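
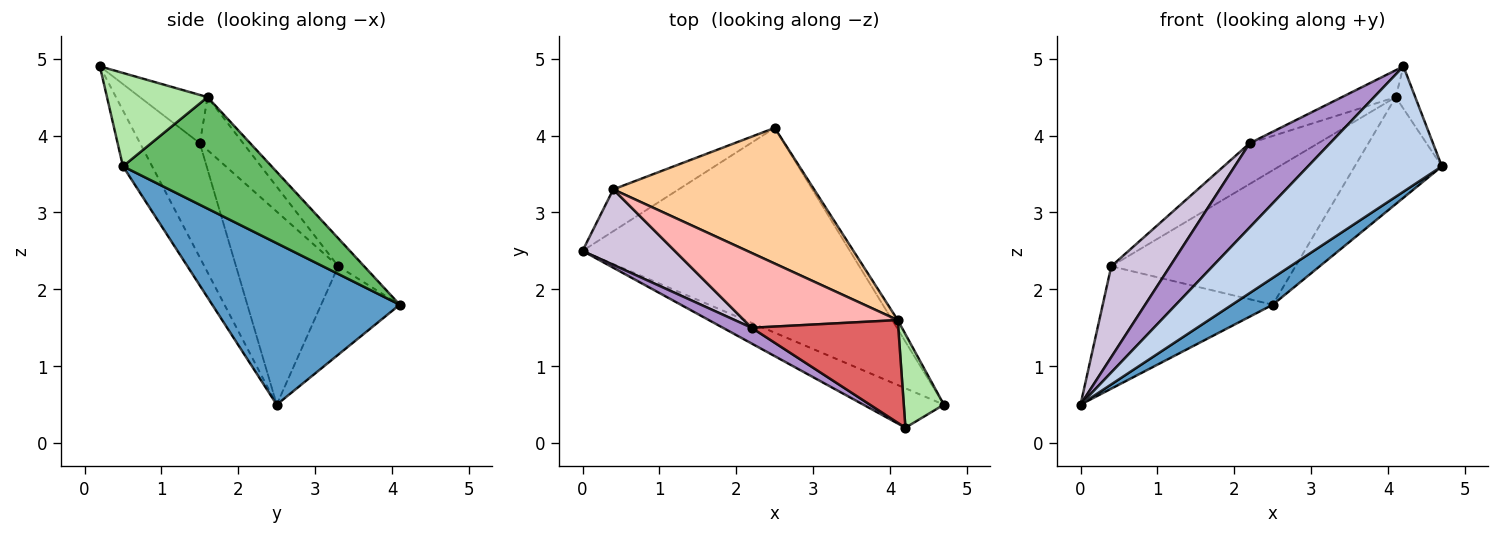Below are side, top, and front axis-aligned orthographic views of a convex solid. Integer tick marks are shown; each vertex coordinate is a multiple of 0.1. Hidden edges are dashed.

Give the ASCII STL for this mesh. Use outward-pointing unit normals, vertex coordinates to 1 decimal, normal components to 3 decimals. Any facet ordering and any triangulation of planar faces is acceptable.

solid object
 facet normal 0.514 -0.111 -0.851
  outer loop
   vertex 2.5 4.1 1.8
   vertex 4.7 0.5 3.6
   vertex 0.0 2.5 0.5
  endloop
 endfacet
 facet normal -0.204 -0.934 -0.294
  outer loop
   vertex 4.2 0.2 4.9
   vertex 0.0 2.5 0.5
   vertex 4.7 0.5 3.6
  endloop
 endfacet
 facet normal -0.401 0.867 -0.296
  outer loop
   vertex 0.4 3.3 2.3
   vertex 2.5 4.1 1.8
   vertex 0.0 2.5 0.5
  endloop
 endfacet
 facet normal -0.099 0.700 0.707
  outer loop
   vertex 4.1 1.6 4.5
   vertex 2.5 4.1 1.8
   vertex 0.4 3.3 2.3
  endloop
 endfacet
 facet normal 0.862 0.505 -0.043
  outer loop
   vertex 4.1 1.6 4.5
   vertex 4.7 0.5 3.6
   vertex 2.5 4.1 1.8
  endloop
 endfacet
 facet normal 0.905 0.176 0.388
  outer loop
   vertex 4.1 1.6 4.5
   vertex 4.2 0.2 4.9
   vertex 4.7 0.5 3.6
  endloop
 endfacet
 facet normal -0.304 0.242 0.922
  outer loop
   vertex 2.2 1.5 3.9
   vertex 4.2 0.2 4.9
   vertex 4.1 1.6 4.5
  endloop
 endfacet
 facet normal -0.290 0.458 0.841
  outer loop
   vertex 2.2 1.5 3.9
   vertex 4.1 1.6 4.5
   vertex 0.4 3.3 2.3
  endloop
 endfacet
 facet normal -0.590 -0.794 0.148
  outer loop
   vertex 2.2 1.5 3.9
   vertex 0.0 2.5 0.5
   vertex 4.2 0.2 4.9
  endloop
 endfacet
 facet normal -0.801 -0.461 0.383
  outer loop
   vertex 2.2 1.5 3.9
   vertex 0.4 3.3 2.3
   vertex 0.0 2.5 0.5
  endloop
 endfacet
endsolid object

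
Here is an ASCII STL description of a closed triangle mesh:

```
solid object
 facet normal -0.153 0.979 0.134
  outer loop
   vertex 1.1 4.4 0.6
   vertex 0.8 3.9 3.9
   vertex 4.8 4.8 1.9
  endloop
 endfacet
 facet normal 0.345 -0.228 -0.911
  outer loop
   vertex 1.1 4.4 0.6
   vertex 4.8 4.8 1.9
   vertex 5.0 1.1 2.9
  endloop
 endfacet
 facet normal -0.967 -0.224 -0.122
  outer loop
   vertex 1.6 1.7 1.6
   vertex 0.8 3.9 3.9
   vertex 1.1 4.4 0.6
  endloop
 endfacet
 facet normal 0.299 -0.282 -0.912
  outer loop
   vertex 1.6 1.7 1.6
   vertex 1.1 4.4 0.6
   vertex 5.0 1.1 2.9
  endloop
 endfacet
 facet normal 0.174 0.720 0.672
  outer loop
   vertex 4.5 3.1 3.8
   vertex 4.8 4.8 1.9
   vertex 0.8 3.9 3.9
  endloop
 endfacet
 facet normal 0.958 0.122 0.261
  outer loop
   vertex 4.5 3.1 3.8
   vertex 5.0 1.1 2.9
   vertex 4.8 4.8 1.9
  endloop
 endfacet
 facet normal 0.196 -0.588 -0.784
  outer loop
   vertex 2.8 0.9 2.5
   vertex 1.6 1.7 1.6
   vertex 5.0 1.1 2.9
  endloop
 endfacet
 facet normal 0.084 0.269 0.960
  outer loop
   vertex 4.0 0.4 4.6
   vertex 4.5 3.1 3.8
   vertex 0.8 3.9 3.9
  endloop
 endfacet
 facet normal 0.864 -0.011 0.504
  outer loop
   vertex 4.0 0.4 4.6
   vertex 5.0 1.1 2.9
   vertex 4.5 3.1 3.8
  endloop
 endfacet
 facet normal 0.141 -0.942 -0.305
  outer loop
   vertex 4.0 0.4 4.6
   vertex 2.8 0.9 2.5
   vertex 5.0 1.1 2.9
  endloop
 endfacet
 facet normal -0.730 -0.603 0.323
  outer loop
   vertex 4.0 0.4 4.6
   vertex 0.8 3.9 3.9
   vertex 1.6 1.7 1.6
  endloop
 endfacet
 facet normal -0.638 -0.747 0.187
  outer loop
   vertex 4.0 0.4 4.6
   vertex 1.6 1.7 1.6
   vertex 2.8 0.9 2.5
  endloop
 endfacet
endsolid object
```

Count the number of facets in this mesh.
12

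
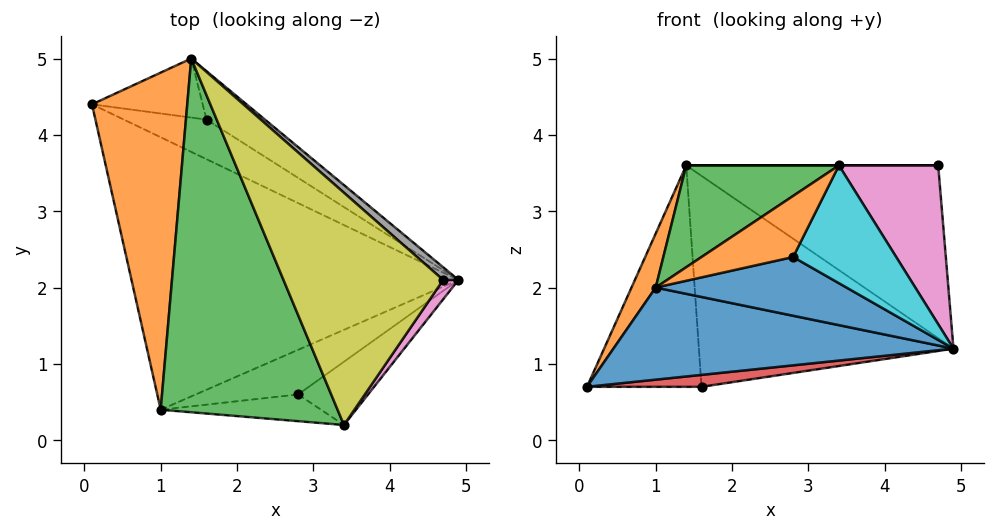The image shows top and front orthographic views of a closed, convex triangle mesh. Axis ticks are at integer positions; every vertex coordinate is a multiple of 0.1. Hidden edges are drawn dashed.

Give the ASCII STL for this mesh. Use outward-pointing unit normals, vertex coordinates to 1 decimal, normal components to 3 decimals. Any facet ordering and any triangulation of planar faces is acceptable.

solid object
 facet normal -0.055 -0.320 -0.946
  outer loop
   vertex 1.0 0.4 2.0
   vertex 0.1 4.4 0.7
   vertex 4.9 2.1 1.2
  endloop
 endfacet
 facet normal -0.905 -0.067 0.420
  outer loop
   vertex 1.0 0.4 2.0
   vertex 1.4 5.0 3.6
   vertex 0.1 4.4 0.7
  endloop
 endfacet
 facet normal -0.553 -0.230 0.801
  outer loop
   vertex 1.0 0.4 2.0
   vertex 3.4 0.2 3.6
   vertex 1.4 5.0 3.6
  endloop
 endfacet
 facet normal -0.038 -0.288 -0.957
  outer loop
   vertex 1.6 4.2 0.7
   vertex 4.9 2.1 1.2
   vertex 0.1 4.4 0.7
  endloop
 endfacet
 facet normal 0.128 0.958 -0.256
  outer loop
   vertex 1.6 4.2 0.7
   vertex 0.1 4.4 0.7
   vertex 1.4 5.0 3.6
  endloop
 endfacet
 facet normal 0.547 0.816 -0.187
  outer loop
   vertex 1.6 4.2 0.7
   vertex 1.4 5.0 3.6
   vertex 4.9 2.1 1.2
  endloop
 endfacet
 facet normal 0.823 -0.563 0.069
  outer loop
   vertex 4.7 2.1 3.6
   vertex 3.4 0.2 3.6
   vertex 4.9 2.1 1.2
  endloop
 endfacet
 facet normal 0.659 0.750 0.055
  outer loop
   vertex 4.7 2.1 3.6
   vertex 4.9 2.1 1.2
   vertex 1.4 5.0 3.6
  endloop
 endfacet
 facet normal 0.000 0.000 1.000
  outer loop
   vertex 4.7 2.1 3.6
   vertex 1.4 5.0 3.6
   vertex 3.4 0.2 3.6
  endloop
 endfacet
 facet normal 0.338 -0.829 -0.445
  outer loop
   vertex 2.8 0.6 2.4
   vertex 4.9 2.1 1.2
   vertex 3.4 0.2 3.6
  endloop
 endfacet
 facet normal 0.218 -0.777 -0.591
  outer loop
   vertex 2.8 0.6 2.4
   vertex 1.0 0.4 2.0
   vertex 4.9 2.1 1.2
  endloop
 endfacet
 facet normal 0.187 -0.900 -0.394
  outer loop
   vertex 2.8 0.6 2.4
   vertex 3.4 0.2 3.6
   vertex 1.0 0.4 2.0
  endloop
 endfacet
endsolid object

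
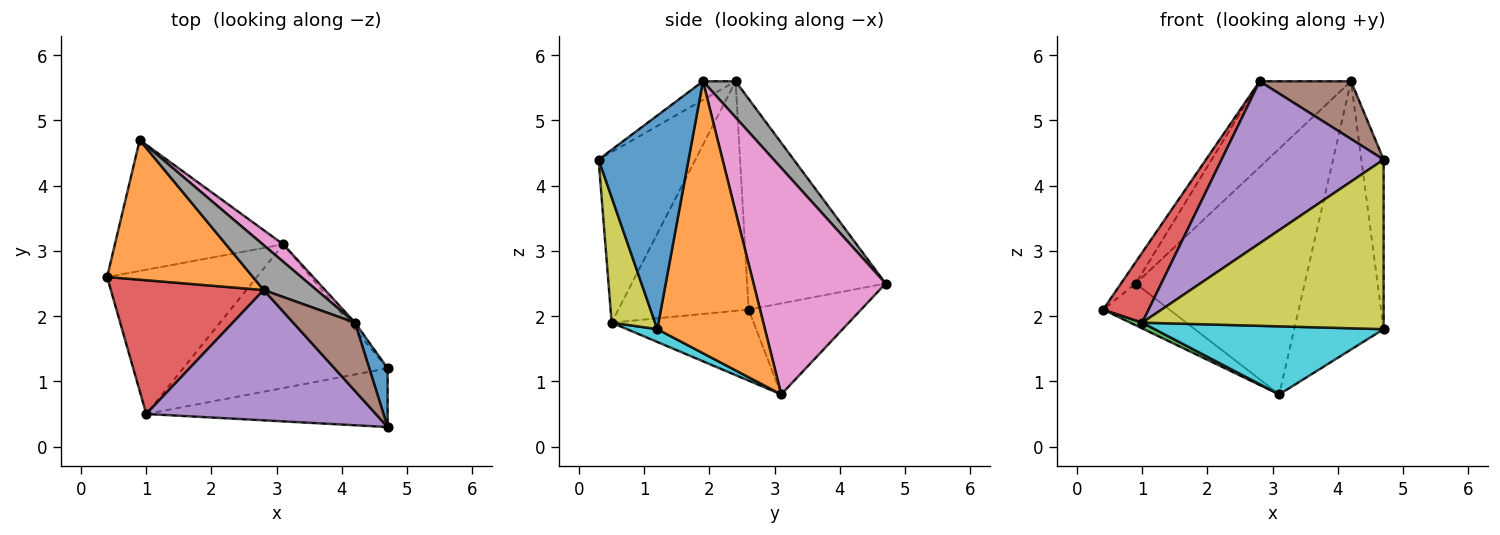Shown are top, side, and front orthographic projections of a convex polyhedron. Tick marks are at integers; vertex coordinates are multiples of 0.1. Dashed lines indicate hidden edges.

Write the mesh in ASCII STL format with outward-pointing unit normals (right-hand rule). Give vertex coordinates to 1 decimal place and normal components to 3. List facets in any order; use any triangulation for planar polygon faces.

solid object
 facet normal -0.458 0.270 -0.847
  outer loop
   vertex 3.1 3.1 0.8
   vertex 0.4 2.6 2.1
   vertex 0.9 4.7 2.5
  endloop
 endfacet
 facet normal -0.819 0.087 0.567
  outer loop
   vertex 2.8 2.4 5.6
   vertex 0.9 4.7 2.5
   vertex 0.4 2.6 2.1
  endloop
 endfacet
 facet normal -0.428 -0.036 -0.903
  outer loop
   vertex 1.0 0.5 1.9
   vertex 0.4 2.6 2.1
   vertex 3.1 3.1 0.8
  endloop
 endfacet
 facet normal -0.799 -0.279 0.532
  outer loop
   vertex 1.0 0.5 1.9
   vertex 2.8 2.4 5.6
   vertex 0.4 2.6 2.1
  endloop
 endfacet
 facet normal -0.422 -0.706 0.568
  outer loop
   vertex 1.0 0.5 1.9
   vertex 4.7 0.3 4.4
   vertex 2.8 2.4 5.6
  endloop
 endfacet
 facet normal -0.225 -0.629 0.745
  outer loop
   vertex 4.2 1.9 5.6
   vertex 2.8 2.4 5.6
   vertex 4.7 0.3 4.4
  endloop
 endfacet
 facet normal 0.615 0.787 0.056
  outer loop
   vertex 4.2 1.9 5.6
   vertex 3.1 3.1 0.8
   vertex 0.9 4.7 2.5
  endloop
 endfacet
 facet normal 0.302 0.845 0.442
  outer loop
   vertex 4.2 1.9 5.6
   vertex 0.9 4.7 2.5
   vertex 2.8 2.4 5.6
  endloop
 endfacet
 facet normal 0.168 -0.932 -0.322
  outer loop
   vertex 4.7 1.2 1.8
   vertex 4.7 0.3 4.4
   vertex 1.0 0.5 1.9
  endloop
 endfacet
 facet normal 0.056 -0.427 -0.902
  outer loop
   vertex 4.7 1.2 1.8
   vertex 1.0 0.5 1.9
   vertex 3.1 3.1 0.8
  endloop
 endfacet
 facet normal 0.967 0.240 0.083
  outer loop
   vertex 4.7 1.2 1.8
   vertex 4.2 1.9 5.6
   vertex 4.7 0.3 4.4
  endloop
 endfacet
 facet normal 0.769 0.639 -0.017
  outer loop
   vertex 4.7 1.2 1.8
   vertex 3.1 3.1 0.8
   vertex 4.2 1.9 5.6
  endloop
 endfacet
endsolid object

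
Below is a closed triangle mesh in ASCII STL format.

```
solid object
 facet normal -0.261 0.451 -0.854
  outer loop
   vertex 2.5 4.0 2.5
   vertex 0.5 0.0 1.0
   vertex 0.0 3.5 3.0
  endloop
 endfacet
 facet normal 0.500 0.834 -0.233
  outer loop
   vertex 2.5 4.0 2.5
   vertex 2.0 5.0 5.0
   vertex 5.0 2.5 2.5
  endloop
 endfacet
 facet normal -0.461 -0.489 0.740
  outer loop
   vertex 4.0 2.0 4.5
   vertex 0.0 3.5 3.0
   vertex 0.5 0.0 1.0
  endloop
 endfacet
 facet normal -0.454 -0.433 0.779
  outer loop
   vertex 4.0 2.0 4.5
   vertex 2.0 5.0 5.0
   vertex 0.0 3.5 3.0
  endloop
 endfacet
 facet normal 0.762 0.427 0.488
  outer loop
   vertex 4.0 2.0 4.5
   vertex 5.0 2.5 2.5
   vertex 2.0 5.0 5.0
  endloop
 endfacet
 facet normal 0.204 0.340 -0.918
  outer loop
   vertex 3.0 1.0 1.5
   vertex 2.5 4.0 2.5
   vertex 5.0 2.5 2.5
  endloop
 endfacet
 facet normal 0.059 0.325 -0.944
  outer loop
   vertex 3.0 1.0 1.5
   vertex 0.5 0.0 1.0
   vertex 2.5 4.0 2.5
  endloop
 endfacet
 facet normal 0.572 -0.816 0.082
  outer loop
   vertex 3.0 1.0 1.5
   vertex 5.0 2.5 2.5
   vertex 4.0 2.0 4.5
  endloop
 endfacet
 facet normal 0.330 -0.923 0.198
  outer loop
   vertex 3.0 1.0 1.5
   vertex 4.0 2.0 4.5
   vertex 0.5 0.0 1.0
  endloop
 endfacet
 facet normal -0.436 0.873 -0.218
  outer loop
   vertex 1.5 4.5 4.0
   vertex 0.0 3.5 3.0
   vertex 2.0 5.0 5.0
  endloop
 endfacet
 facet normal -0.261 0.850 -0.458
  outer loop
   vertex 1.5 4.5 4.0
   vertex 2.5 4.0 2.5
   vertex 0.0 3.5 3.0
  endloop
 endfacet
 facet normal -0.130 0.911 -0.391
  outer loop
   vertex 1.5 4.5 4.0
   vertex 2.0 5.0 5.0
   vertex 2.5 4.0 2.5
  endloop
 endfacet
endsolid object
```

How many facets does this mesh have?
12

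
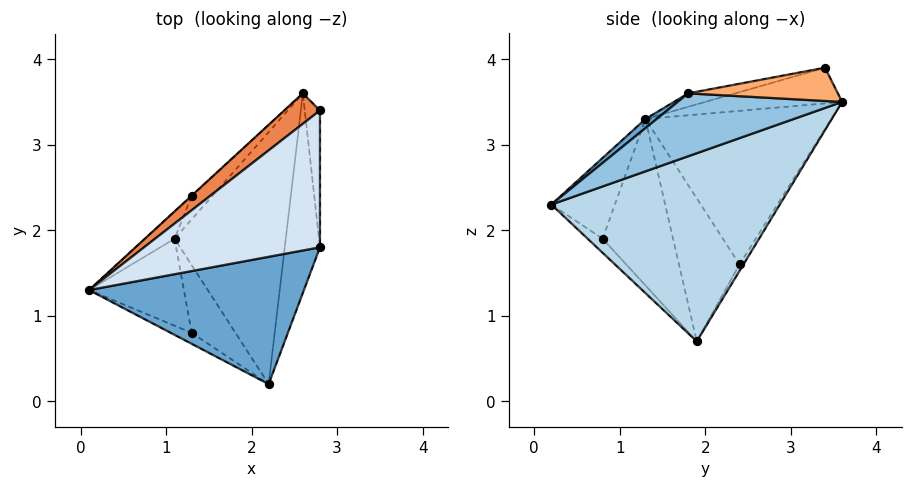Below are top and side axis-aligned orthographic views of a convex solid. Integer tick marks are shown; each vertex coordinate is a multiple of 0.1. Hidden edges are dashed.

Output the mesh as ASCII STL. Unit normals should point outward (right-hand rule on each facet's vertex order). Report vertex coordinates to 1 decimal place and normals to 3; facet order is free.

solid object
 facet normal 0.033 -0.638 0.770
  outer loop
   vertex 2.2 0.2 2.3
   vertex 2.8 1.8 3.6
   vertex 0.1 1.3 3.3
  endloop
 endfacet
 facet normal 0.870 0.070 -0.487
  outer loop
   vertex 2.2 0.2 2.3
   vertex 2.6 3.6 3.5
   vertex 2.8 1.8 3.6
  endloop
 endfacet
 facet normal 0.858 0.078 -0.507
  outer loop
   vertex 2.2 0.2 2.3
   vertex 1.1 1.9 0.7
   vertex 2.6 3.6 3.5
  endloop
 endfacet
 facet normal -0.075 -0.184 0.980
  outer loop
   vertex 2.8 3.4 3.9
   vertex 0.1 1.3 3.3
   vertex 2.8 1.8 3.6
  endloop
 endfacet
 facet normal -0.577 0.577 0.577
  outer loop
   vertex 2.8 3.4 3.9
   vertex 2.6 3.6 3.5
   vertex 0.1 1.3 3.3
  endloop
 endfacet
 facet normal 0.907 0.078 -0.415
  outer loop
   vertex 2.8 3.4 3.9
   vertex 2.8 1.8 3.6
   vertex 2.6 3.6 3.5
  endloop
 endfacet
 facet normal -0.677 0.736 -0.002
  outer loop
   vertex 1.3 2.4 1.6
   vertex 0.1 1.3 3.3
   vertex 2.6 3.6 3.5
  endloop
 endfacet
 facet normal -0.781 0.603 -0.161
  outer loop
   vertex 1.3 2.4 1.6
   vertex 1.1 1.9 0.7
   vertex 0.1 1.3 3.3
  endloop
 endfacet
 facet normal -0.145 0.878 -0.456
  outer loop
   vertex 1.3 2.4 1.6
   vertex 2.6 3.6 3.5
   vertex 1.1 1.9 0.7
  endloop
 endfacet
 facet normal -0.712 -0.572 -0.406
  outer loop
   vertex 1.3 0.8 1.9
   vertex 0.1 1.3 3.3
   vertex 1.1 1.9 0.7
  endloop
 endfacet
 facet normal -0.509 -0.851 -0.132
  outer loop
   vertex 1.3 0.8 1.9
   vertex 2.2 0.2 2.3
   vertex 0.1 1.3 3.3
  endloop
 endfacet
 facet normal -0.207 -0.738 -0.642
  outer loop
   vertex 1.3 0.8 1.9
   vertex 1.1 1.9 0.7
   vertex 2.2 0.2 2.3
  endloop
 endfacet
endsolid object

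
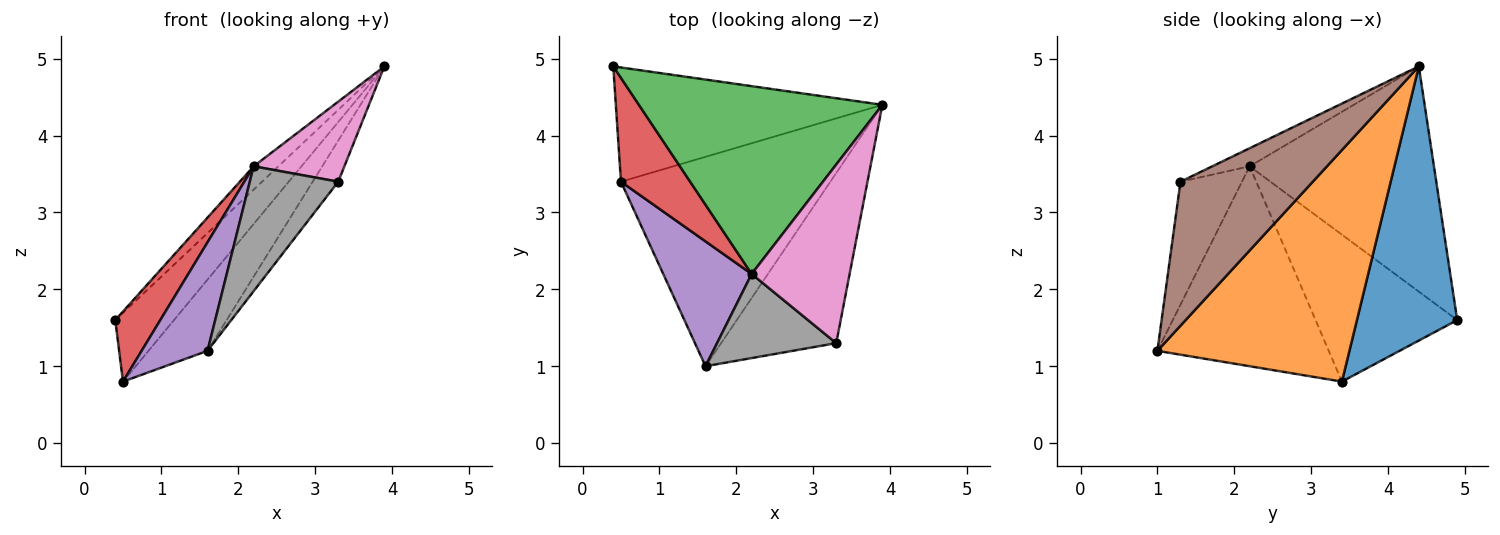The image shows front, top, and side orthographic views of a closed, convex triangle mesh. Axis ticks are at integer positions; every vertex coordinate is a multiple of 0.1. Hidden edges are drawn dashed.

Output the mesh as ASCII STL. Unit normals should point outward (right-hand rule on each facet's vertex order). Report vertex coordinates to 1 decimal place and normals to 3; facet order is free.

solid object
 facet normal 0.661 0.387 -0.643
  outer loop
   vertex 0.5 3.4 0.8
   vertex 0.4 4.9 1.6
   vertex 3.9 4.4 4.9
  endloop
 endfacet
 facet normal 0.723 0.222 -0.654
  outer loop
   vertex 0.5 3.4 0.8
   vertex 3.9 4.4 4.9
   vertex 1.6 1.0 1.2
  endloop
 endfacet
 facet normal -0.676 0.091 0.731
  outer loop
   vertex 2.2 2.2 3.6
   vertex 3.9 4.4 4.9
   vertex 0.4 4.9 1.6
  endloop
 endfacet
 facet normal -0.869 -0.276 0.409
  outer loop
   vertex 2.2 2.2 3.6
   vertex 0.4 4.9 1.6
   vertex 0.5 3.4 0.8
  endloop
 endfacet
 facet normal -0.863 -0.332 0.382
  outer loop
   vertex 2.2 2.2 3.6
   vertex 0.5 3.4 0.8
   vertex 1.6 1.0 1.2
  endloop
 endfacet
 facet normal 0.772 0.149 -0.617
  outer loop
   vertex 3.3 1.3 3.4
   vertex 1.6 1.0 1.2
   vertex 3.9 4.4 4.9
  endloop
 endfacet
 facet normal -0.166 -0.403 0.900
  outer loop
   vertex 3.3 1.3 3.4
   vertex 3.9 4.4 4.9
   vertex 2.2 2.2 3.6
  endloop
 endfacet
 facet normal -0.500 -0.718 0.484
  outer loop
   vertex 3.3 1.3 3.4
   vertex 2.2 2.2 3.6
   vertex 1.6 1.0 1.2
  endloop
 endfacet
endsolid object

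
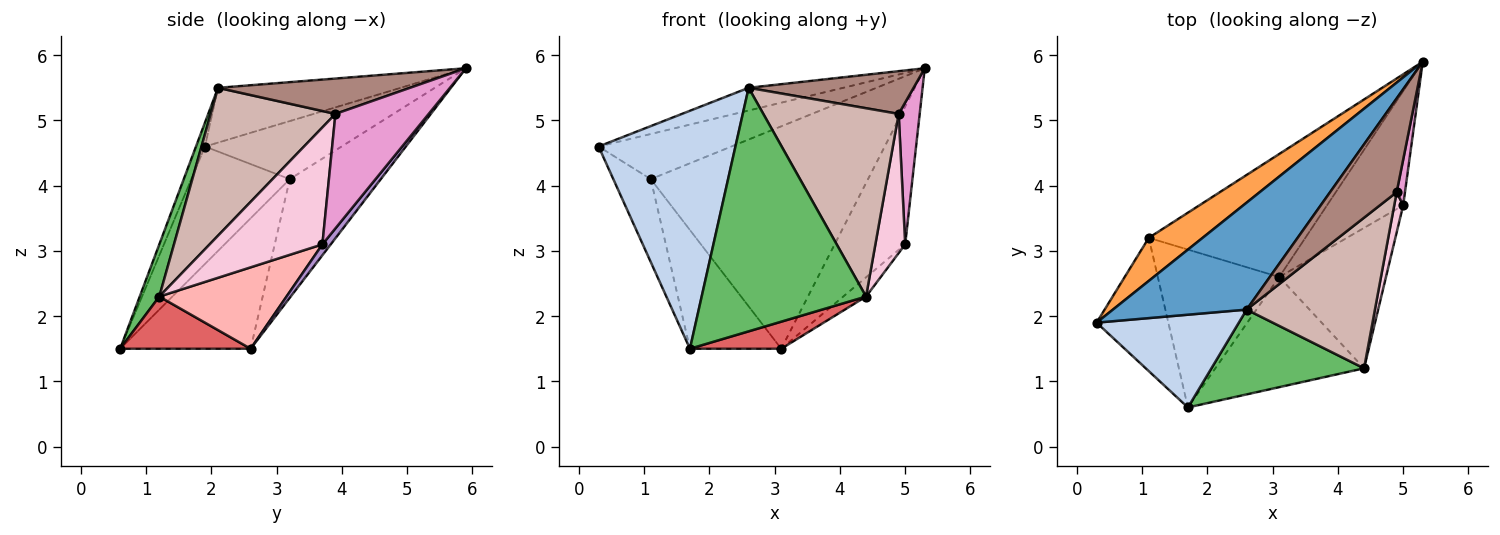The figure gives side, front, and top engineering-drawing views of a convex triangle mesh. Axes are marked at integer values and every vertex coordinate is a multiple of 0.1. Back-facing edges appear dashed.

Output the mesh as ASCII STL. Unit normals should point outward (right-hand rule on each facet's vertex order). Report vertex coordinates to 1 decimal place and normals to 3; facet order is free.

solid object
 facet normal -0.372 0.193 0.908
  outer loop
   vertex 2.6 2.1 5.5
   vertex 5.3 5.9 5.8
   vertex 0.3 1.9 4.6
  endloop
 endfacet
 facet normal -0.061 -0.930 0.362
  outer loop
   vertex 2.6 2.1 5.5
   vertex 0.3 1.9 4.6
   vertex 1.7 0.6 1.5
  endloop
 endfacet
 facet normal -0.597 0.580 0.554
  outer loop
   vertex 1.1 3.2 4.1
   vertex 0.3 1.9 4.6
   vertex 5.3 5.9 5.8
  endloop
 endfacet
 facet normal -0.812 0.309 -0.496
  outer loop
   vertex 1.1 3.2 4.1
   vertex 1.7 0.6 1.5
   vertex 0.3 1.9 4.6
  endloop
 endfacet
 facet normal 0.112 -0.938 0.327
  outer loop
   vertex 4.4 1.2 2.3
   vertex 2.6 2.1 5.5
   vertex 1.7 0.6 1.5
  endloop
 endfacet
 facet normal -0.651 0.456 -0.606
  outer loop
   vertex 3.1 2.6 1.5
   vertex 1.7 0.6 1.5
   vertex 1.1 3.2 4.1
  endloop
 endfacet
 facet normal 0.323 -0.226 -0.919
  outer loop
   vertex 3.1 2.6 1.5
   vertex 4.4 1.2 2.3
   vertex 1.7 0.6 1.5
  endloop
 endfacet
 facet normal 0.603 0.108 -0.790
  outer loop
   vertex 3.1 2.6 1.5
   vertex 5.0 3.7 3.1
   vertex 4.4 1.2 2.3
  endloop
 endfacet
 facet normal 0.091 0.767 -0.635
  outer loop
   vertex 3.1 2.6 1.5
   vertex 5.3 5.9 5.8
   vertex 5.0 3.7 3.1
  endloop
 endfacet
 facet normal -0.344 0.822 -0.454
  outer loop
   vertex 3.1 2.6 1.5
   vertex 1.1 3.2 4.1
   vertex 5.3 5.9 5.8
  endloop
 endfacet
 facet normal 0.435 -0.374 0.819
  outer loop
   vertex 4.9 3.9 5.1
   vertex 5.3 5.9 5.8
   vertex 2.6 2.1 5.5
  endloop
 endfacet
 facet normal 0.584 -0.634 0.507
  outer loop
   vertex 4.9 3.9 5.1
   vertex 2.6 2.1 5.5
   vertex 4.4 1.2 2.3
  endloop
 endfacet
 facet normal 0.973 -0.219 0.071
  outer loop
   vertex 4.9 3.9 5.1
   vertex 5.0 3.7 3.1
   vertex 5.3 5.9 5.8
  endloop
 endfacet
 facet normal 0.964 -0.255 0.074
  outer loop
   vertex 4.9 3.9 5.1
   vertex 4.4 1.2 2.3
   vertex 5.0 3.7 3.1
  endloop
 endfacet
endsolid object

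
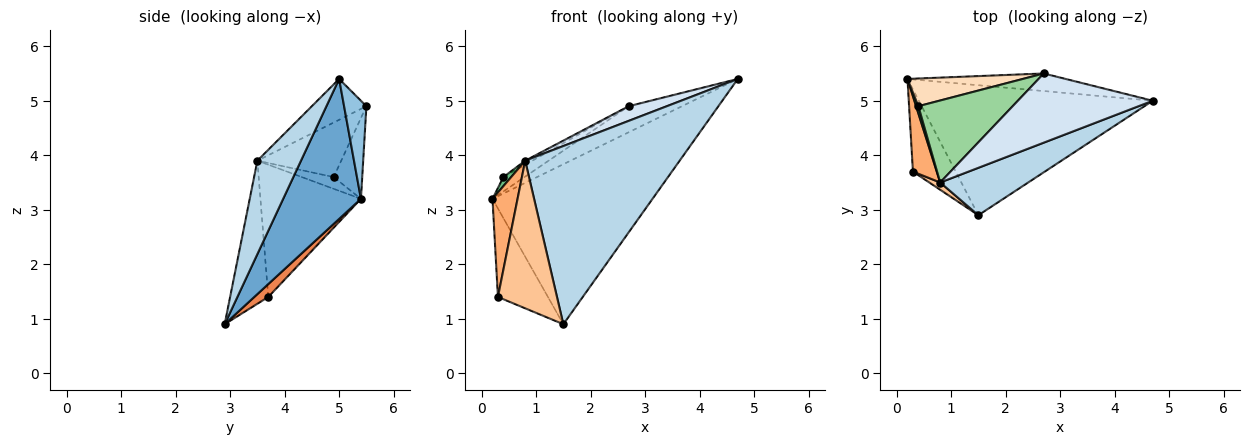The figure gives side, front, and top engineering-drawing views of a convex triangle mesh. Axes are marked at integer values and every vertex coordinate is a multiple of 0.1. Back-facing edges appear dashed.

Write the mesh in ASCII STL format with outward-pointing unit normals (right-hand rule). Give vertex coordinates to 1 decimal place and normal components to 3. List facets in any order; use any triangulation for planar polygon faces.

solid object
 facet normal 0.353 0.726 -0.590
  outer loop
   vertex 1.5 2.9 0.9
   vertex 0.2 5.4 3.2
   vertex 4.7 5.0 5.4
  endloop
 endfacet
 facet normal 0.328 0.783 -0.528
  outer loop
   vertex 2.7 5.5 4.9
   vertex 4.7 5.0 5.4
   vertex 0.2 5.4 3.2
  endloop
 endfacet
 facet normal 0.263 -0.932 0.248
  outer loop
   vertex 0.8 3.5 3.9
   vertex 1.5 2.9 0.9
   vertex 4.7 5.0 5.4
  endloop
 endfacet
 facet normal -0.284 -0.199 0.938
  outer loop
   vertex 0.8 3.5 3.9
   vertex 4.7 5.0 5.4
   vertex 2.7 5.5 4.9
  endloop
 endfacet
 facet normal 0.201 0.718 -0.667
  outer loop
   vertex 0.3 3.7 1.4
   vertex 0.2 5.4 3.2
   vertex 1.5 2.9 0.9
  endloop
 endfacet
 facet normal -0.956 -0.238 0.172
  outer loop
   vertex 0.3 3.7 1.4
   vertex 0.8 3.5 3.9
   vertex 0.2 5.4 3.2
  endloop
 endfacet
 facet normal -0.542 -0.839 0.041
  outer loop
   vertex 0.3 3.7 1.4
   vertex 1.5 2.9 0.9
   vertex 0.8 3.5 3.9
  endloop
 endfacet
 facet normal -0.528 0.392 0.754
  outer loop
   vertex 0.4 4.9 3.6
   vertex 2.7 5.5 4.9
   vertex 0.2 5.4 3.2
  endloop
 endfacet
 facet normal -0.955 -0.233 0.186
  outer loop
   vertex 0.4 4.9 3.6
   vertex 0.2 5.4 3.2
   vertex 0.8 3.5 3.9
  endloop
 endfacet
 facet normal -0.500 0.042 0.865
  outer loop
   vertex 0.4 4.9 3.6
   vertex 0.8 3.5 3.9
   vertex 2.7 5.5 4.9
  endloop
 endfacet
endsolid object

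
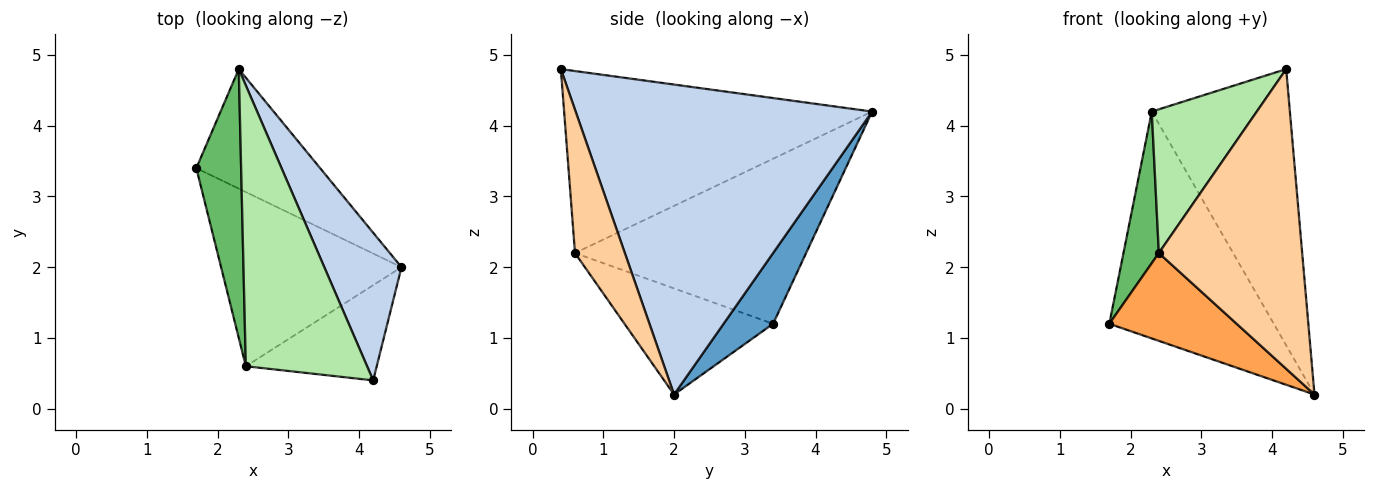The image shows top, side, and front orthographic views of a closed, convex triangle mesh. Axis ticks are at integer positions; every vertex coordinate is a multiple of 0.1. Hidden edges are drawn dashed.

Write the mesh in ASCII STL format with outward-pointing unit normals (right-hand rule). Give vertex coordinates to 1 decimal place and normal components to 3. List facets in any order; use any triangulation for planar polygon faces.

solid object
 facet normal 0.257 0.855 -0.450
  outer loop
   vertex 2.3 4.8 4.2
   vertex 4.6 2.0 0.2
   vertex 1.7 3.4 1.2
  endloop
 endfacet
 facet normal 0.884 0.412 0.220
  outer loop
   vertex 2.3 4.8 4.2
   vertex 4.2 0.4 4.8
   vertex 4.6 2.0 0.2
  endloop
 endfacet
 facet normal -0.465 -0.399 -0.791
  outer loop
   vertex 2.4 0.6 2.2
   vertex 1.7 3.4 1.2
   vertex 4.6 2.0 0.2
  endloop
 endfacet
 facet normal 0.315 -0.905 -0.287
  outer loop
   vertex 2.4 0.6 2.2
   vertex 4.6 2.0 0.2
   vertex 4.2 0.4 4.8
  endloop
 endfacet
 facet normal -0.955 -0.146 0.259
  outer loop
   vertex 2.4 0.6 2.2
   vertex 2.3 4.8 4.2
   vertex 1.7 3.4 1.2
  endloop
 endfacet
 facet normal -0.801 -0.273 0.533
  outer loop
   vertex 2.4 0.6 2.2
   vertex 4.2 0.4 4.8
   vertex 2.3 4.8 4.2
  endloop
 endfacet
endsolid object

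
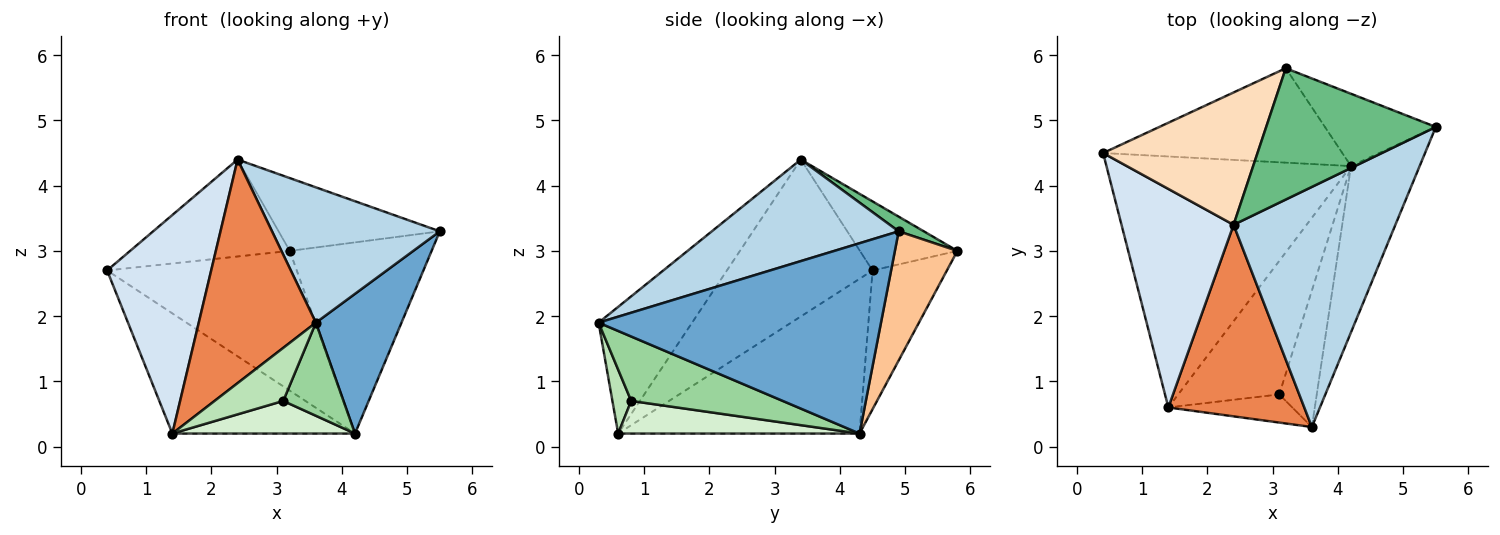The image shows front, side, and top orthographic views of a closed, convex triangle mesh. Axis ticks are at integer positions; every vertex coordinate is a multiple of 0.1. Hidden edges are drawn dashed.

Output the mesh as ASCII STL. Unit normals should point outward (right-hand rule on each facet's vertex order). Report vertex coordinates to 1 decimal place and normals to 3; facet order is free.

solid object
 facet normal 0.905 -0.274 -0.326
  outer loop
   vertex 4.2 4.3 0.2
   vertex 5.5 4.9 3.3
   vertex 3.6 0.3 1.9
  endloop
 endfacet
 facet normal -0.496 0.375 -0.783
  outer loop
   vertex 1.4 0.6 0.2
   vertex 0.4 4.5 2.7
   vertex 4.2 4.3 0.2
  endloop
 endfacet
 facet normal 0.480 -0.431 0.764
  outer loop
   vertex 2.4 3.4 4.4
   vertex 3.6 0.3 1.9
   vertex 5.5 4.9 3.3
  endloop
 endfacet
 facet normal -0.704 -0.503 0.503
  outer loop
   vertex 2.4 3.4 4.4
   vertex 0.4 4.5 2.7
   vertex 1.4 0.6 0.2
  endloop
 endfacet
 facet normal -0.518 -0.649 0.556
  outer loop
   vertex 2.4 3.4 4.4
   vertex 1.4 0.6 0.2
   vertex 3.6 0.3 1.9
  endloop
 endfacet
 facet normal -0.309 0.788 -0.532
  outer loop
   vertex 3.2 5.8 3.0
   vertex 4.2 4.3 0.2
   vertex 0.4 4.5 2.7
  endloop
 endfacet
 facet normal 0.381 0.865 -0.327
  outer loop
   vertex 3.2 5.8 3.0
   vertex 5.5 4.9 3.3
   vertex 4.2 4.3 0.2
  endloop
 endfacet
 facet normal -0.339 0.556 0.759
  outer loop
   vertex 3.2 5.8 3.0
   vertex 0.4 4.5 2.7
   vertex 2.4 3.4 4.4
  endloop
 endfacet
 facet normal 0.075 0.484 0.872
  outer loop
   vertex 3.2 5.8 3.0
   vertex 2.4 3.4 4.4
   vertex 5.5 4.9 3.3
  endloop
 endfacet
 facet normal 0.817 -0.325 -0.476
  outer loop
   vertex 3.1 0.8 0.7
   vertex 4.2 4.3 0.2
   vertex 3.6 0.3 1.9
  endloop
 endfacet
 facet normal 0.235 -0.859 -0.456
  outer loop
   vertex 3.1 0.8 0.7
   vertex 3.6 0.3 1.9
   vertex 1.4 0.6 0.2
  endloop
 endfacet
 facet normal 0.299 -0.226 -0.927
  outer loop
   vertex 3.1 0.8 0.7
   vertex 1.4 0.6 0.2
   vertex 4.2 4.3 0.2
  endloop
 endfacet
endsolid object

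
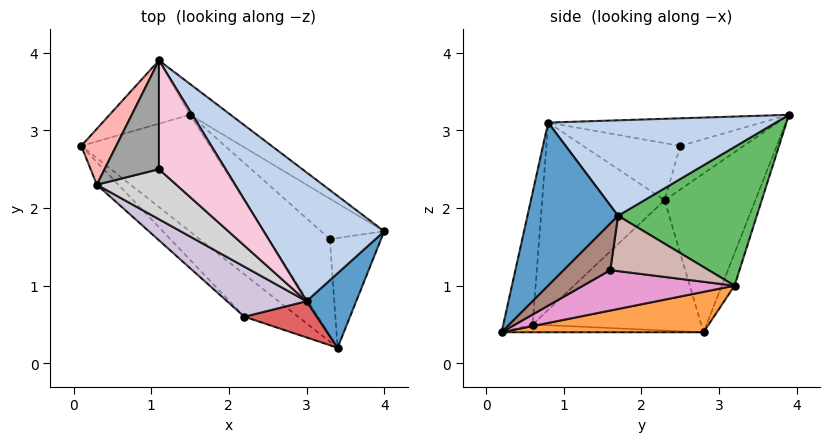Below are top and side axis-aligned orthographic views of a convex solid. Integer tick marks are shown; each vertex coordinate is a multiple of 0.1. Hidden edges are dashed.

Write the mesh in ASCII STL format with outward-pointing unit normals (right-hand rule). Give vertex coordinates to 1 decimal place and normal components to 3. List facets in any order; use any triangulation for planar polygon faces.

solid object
 facet normal 0.793 -0.559 0.242
  outer loop
   vertex 3.0 0.8 3.1
   vertex 3.4 0.2 0.4
   vertex 4.0 1.7 1.9
  endloop
 endfacet
 facet normal 0.585 0.335 0.739
  outer loop
   vertex 3.0 0.8 3.1
   vertex 4.0 1.7 1.9
   vertex 1.1 3.9 3.2
  endloop
 endfacet
 facet normal 0.280 0.356 -0.891
  outer loop
   vertex 1.5 3.2 1.0
   vertex 3.4 0.2 0.4
   vertex 0.1 2.8 0.4
  endloop
 endfacet
 facet normal -0.130 0.938 -0.322
  outer loop
   vertex 1.5 3.2 1.0
   vertex 0.1 2.8 0.4
   vertex 1.1 3.9 3.2
  endloop
 endfacet
 facet normal 0.550 0.820 -0.161
  outer loop
   vertex 1.5 3.2 1.0
   vertex 1.1 3.9 3.2
   vertex 4.0 1.7 1.9
  endloop
 endfacet
 facet normal -0.141 -0.179 -0.974
  outer loop
   vertex 2.2 0.6 0.5
   vertex 0.1 2.8 0.4
   vertex 3.4 0.2 0.4
  endloop
 endfacet
 facet normal -0.300 -0.940 0.164
  outer loop
   vertex 2.2 0.6 0.5
   vertex 3.4 0.2 0.4
   vertex 3.0 0.8 3.1
  endloop
 endfacet
 facet normal -0.924 0.322 0.204
  outer loop
   vertex 0.3 2.3 2.1
   vertex 1.1 3.9 3.2
   vertex 0.1 2.8 0.4
  endloop
 endfacet
 facet normal -0.716 -0.688 -0.118
  outer loop
   vertex 0.3 2.3 2.1
   vertex 0.1 2.8 0.4
   vertex 2.2 0.6 0.5
  endloop
 endfacet
 facet normal -0.536 -0.813 0.227
  outer loop
   vertex 0.3 2.3 2.1
   vertex 2.2 0.6 0.5
   vertex 3.0 0.8 3.1
  endloop
 endfacet
 facet normal 0.609 0.426 -0.669
  outer loop
   vertex 3.3 1.6 1.2
   vertex 4.0 1.7 1.9
   vertex 3.4 0.2 0.4
  endloop
 endfacet
 facet normal 0.553 0.544 -0.631
  outer loop
   vertex 3.3 1.6 1.2
   vertex 1.5 3.2 1.0
   vertex 4.0 1.7 1.9
  endloop
 endfacet
 facet normal 0.490 0.459 -0.741
  outer loop
   vertex 3.3 1.6 1.2
   vertex 3.4 0.2 0.4
   vertex 1.5 3.2 1.0
  endloop
 endfacet
 facet normal -0.369 -0.255 0.893
  outer loop
   vertex 1.1 2.5 2.8
   vertex 3.0 0.8 3.1
   vertex 1.1 3.9 3.2
  endloop
 endfacet
 facet normal -0.611 -0.217 0.761
  outer loop
   vertex 1.1 2.5 2.8
   vertex 1.1 3.9 3.2
   vertex 0.3 2.3 2.1
  endloop
 endfacet
 facet normal -0.520 -0.453 0.724
  outer loop
   vertex 1.1 2.5 2.8
   vertex 0.3 2.3 2.1
   vertex 3.0 0.8 3.1
  endloop
 endfacet
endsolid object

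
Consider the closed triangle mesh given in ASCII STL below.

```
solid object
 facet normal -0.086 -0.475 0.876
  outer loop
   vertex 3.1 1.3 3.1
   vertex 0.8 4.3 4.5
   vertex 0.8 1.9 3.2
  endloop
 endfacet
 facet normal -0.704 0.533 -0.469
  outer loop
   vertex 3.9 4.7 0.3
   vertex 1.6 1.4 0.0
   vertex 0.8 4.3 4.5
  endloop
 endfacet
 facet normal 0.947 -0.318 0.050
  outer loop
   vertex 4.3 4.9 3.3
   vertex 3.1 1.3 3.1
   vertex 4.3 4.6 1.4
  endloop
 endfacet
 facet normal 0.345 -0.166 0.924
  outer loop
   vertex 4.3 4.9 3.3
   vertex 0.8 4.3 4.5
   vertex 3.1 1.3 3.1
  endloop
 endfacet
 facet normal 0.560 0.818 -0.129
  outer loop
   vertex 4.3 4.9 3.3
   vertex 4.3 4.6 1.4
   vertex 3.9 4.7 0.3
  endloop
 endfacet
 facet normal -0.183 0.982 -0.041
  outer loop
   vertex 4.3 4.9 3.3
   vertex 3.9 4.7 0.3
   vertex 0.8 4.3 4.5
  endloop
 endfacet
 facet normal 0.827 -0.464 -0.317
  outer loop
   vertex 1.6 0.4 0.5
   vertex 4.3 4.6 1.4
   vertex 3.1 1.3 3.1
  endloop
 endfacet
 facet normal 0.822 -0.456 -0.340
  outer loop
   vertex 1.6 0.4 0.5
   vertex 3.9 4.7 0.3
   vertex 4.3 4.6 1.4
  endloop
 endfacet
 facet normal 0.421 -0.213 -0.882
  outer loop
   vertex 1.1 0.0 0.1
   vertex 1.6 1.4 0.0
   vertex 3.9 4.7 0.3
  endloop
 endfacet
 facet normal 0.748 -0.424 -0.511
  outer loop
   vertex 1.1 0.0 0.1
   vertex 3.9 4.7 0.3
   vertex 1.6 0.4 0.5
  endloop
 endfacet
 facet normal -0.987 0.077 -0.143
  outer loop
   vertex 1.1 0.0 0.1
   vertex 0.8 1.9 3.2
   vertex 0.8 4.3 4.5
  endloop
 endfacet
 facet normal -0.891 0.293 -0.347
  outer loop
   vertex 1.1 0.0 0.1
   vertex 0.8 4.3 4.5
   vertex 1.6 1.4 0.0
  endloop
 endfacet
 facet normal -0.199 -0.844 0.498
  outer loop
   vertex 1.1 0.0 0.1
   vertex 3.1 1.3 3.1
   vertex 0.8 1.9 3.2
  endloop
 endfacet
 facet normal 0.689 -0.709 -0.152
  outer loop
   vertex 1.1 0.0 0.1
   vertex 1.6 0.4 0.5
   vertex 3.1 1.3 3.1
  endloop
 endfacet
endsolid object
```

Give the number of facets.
14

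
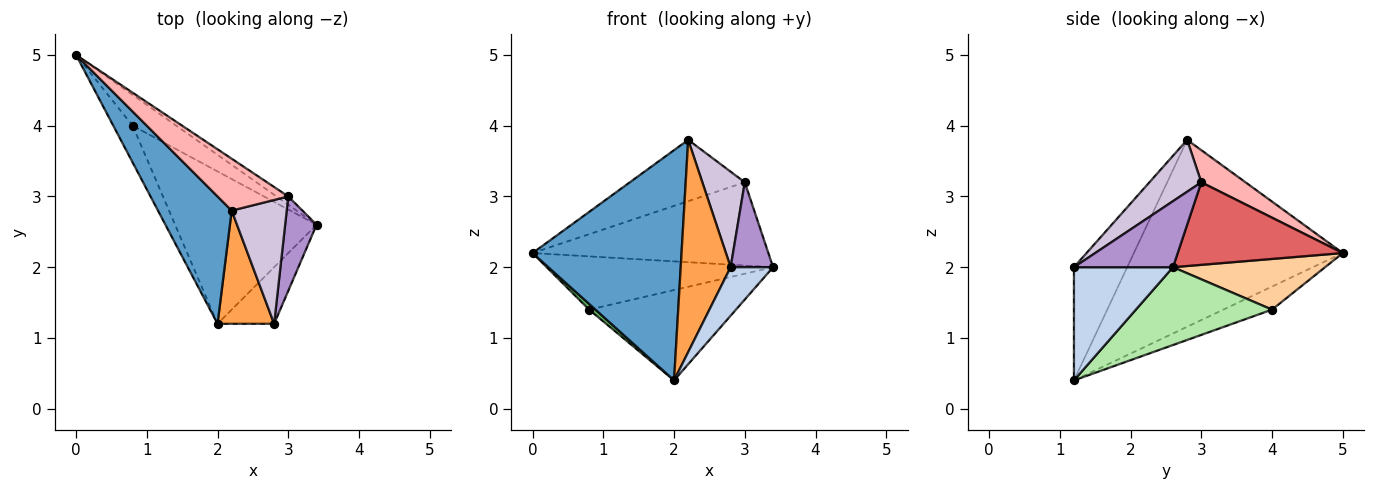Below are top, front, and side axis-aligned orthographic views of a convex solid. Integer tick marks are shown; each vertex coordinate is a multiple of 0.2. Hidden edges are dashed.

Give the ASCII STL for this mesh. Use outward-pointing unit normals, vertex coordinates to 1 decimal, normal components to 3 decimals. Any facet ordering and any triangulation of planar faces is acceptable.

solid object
 facet normal -0.775 -0.553 0.306
  outer loop
   vertex 2.2 2.8 3.8
   vertex 0.0 5.0 2.2
   vertex 2.0 1.2 0.4
  endloop
 endfacet
 facet normal 0.835 -0.358 -0.418
  outer loop
   vertex 2.8 1.2 2.0
   vertex 2.0 1.2 0.4
   vertex 3.4 2.6 2.0
  endloop
 endfacet
 facet normal -0.685 -0.643 0.343
  outer loop
   vertex 2.8 1.2 2.0
   vertex 2.2 2.8 3.8
   vertex 2.0 1.2 0.4
  endloop
 endfacet
 facet normal 0.503 0.748 -0.433
  outer loop
   vertex 0.8 4.0 1.4
   vertex 0.0 5.0 2.2
   vertex 3.4 2.6 2.0
  endloop
 endfacet
 facet normal -0.762 -0.098 -0.639
  outer loop
   vertex 0.8 4.0 1.4
   vertex 2.0 1.2 0.4
   vertex 0.0 5.0 2.2
  endloop
 endfacet
 facet normal 0.428 0.461 -0.778
  outer loop
   vertex 0.8 4.0 1.4
   vertex 3.4 2.6 2.0
   vertex 2.0 1.2 0.4
  endloop
 endfacet
 facet normal 0.572 0.816 -0.082
  outer loop
   vertex 3.0 3.0 3.2
   vertex 3.4 2.6 2.0
   vertex 0.0 5.0 2.2
  endloop
 endfacet
 facet normal 0.282 0.732 0.620
  outer loop
   vertex 3.0 3.0 3.2
   vertex 0.0 5.0 2.2
   vertex 2.2 2.8 3.8
  endloop
 endfacet
 facet normal 0.842 -0.361 0.401
  outer loop
   vertex 3.0 3.0 3.2
   vertex 2.8 1.2 2.0
   vertex 3.4 2.6 2.0
  endloop
 endfacet
 facet normal 0.598 -0.489 0.634
  outer loop
   vertex 3.0 3.0 3.2
   vertex 2.2 2.8 3.8
   vertex 2.8 1.2 2.0
  endloop
 endfacet
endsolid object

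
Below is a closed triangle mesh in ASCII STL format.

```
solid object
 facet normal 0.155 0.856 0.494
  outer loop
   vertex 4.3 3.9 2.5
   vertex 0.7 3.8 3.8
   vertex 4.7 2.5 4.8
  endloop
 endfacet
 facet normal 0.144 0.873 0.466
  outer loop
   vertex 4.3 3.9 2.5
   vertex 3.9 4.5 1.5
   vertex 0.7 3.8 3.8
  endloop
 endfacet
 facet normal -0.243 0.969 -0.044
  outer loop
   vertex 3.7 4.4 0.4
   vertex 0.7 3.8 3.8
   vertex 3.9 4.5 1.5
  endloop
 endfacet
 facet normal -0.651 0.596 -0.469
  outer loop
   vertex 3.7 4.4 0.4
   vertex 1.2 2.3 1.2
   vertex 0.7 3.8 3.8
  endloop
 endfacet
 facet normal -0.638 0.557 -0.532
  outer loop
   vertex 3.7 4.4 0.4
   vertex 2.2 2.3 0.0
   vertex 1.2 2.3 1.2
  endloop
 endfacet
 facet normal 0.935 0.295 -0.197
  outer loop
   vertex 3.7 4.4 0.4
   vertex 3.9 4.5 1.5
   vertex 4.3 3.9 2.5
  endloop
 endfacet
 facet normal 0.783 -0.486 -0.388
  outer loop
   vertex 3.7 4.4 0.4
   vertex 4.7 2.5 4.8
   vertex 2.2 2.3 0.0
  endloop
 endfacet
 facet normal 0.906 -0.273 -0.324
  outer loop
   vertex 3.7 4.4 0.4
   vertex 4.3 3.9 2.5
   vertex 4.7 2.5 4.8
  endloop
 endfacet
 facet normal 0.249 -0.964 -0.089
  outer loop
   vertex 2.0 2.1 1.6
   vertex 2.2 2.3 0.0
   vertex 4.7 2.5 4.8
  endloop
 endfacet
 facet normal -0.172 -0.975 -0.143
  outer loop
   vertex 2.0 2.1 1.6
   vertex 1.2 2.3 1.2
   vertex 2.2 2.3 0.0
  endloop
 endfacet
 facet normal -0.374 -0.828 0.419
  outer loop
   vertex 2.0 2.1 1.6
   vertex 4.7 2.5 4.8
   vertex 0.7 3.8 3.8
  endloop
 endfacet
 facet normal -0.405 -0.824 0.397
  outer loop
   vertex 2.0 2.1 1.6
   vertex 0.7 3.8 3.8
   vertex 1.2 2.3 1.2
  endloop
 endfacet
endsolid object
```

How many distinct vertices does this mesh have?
8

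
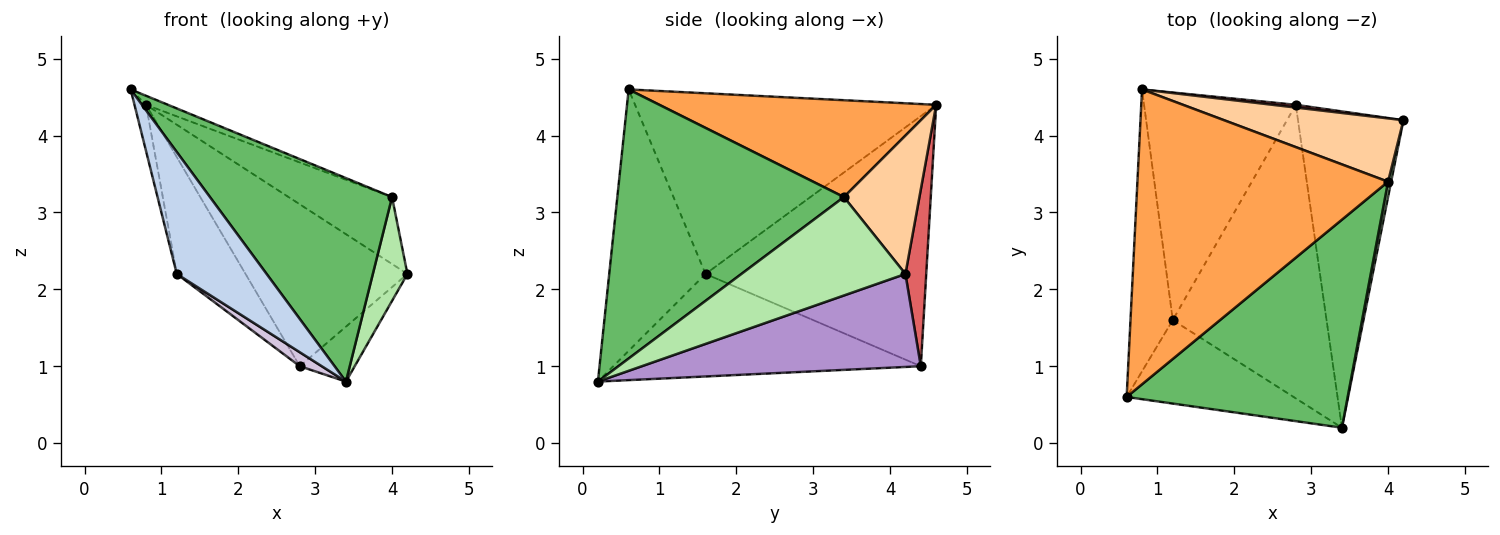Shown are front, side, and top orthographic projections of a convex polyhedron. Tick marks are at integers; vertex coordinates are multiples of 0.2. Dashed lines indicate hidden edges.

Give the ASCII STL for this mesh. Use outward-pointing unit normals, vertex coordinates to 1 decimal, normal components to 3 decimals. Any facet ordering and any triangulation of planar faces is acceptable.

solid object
 facet normal -0.973 0.037 -0.228
  outer loop
   vertex 1.2 1.6 2.2
   vertex 0.6 0.6 4.6
   vertex 0.8 4.6 4.4
  endloop
 endfacet
 facet normal -0.663 -0.618 -0.423
  outer loop
   vertex 1.2 1.6 2.2
   vertex 3.4 0.2 0.8
   vertex 0.6 0.6 4.6
  endloop
 endfacet
 facet normal 0.360 0.029 0.932
  outer loop
   vertex 4.0 3.4 3.2
   vertex 0.8 4.6 4.4
   vertex 0.6 0.6 4.6
  endloop
 endfacet
 facet normal 0.468 0.642 0.607
  outer loop
   vertex 4.0 3.4 3.2
   vertex 4.2 4.2 2.2
   vertex 0.8 4.6 4.4
  endloop
 endfacet
 facet normal 0.656 -0.528 0.539
  outer loop
   vertex 4.0 3.4 3.2
   vertex 0.6 0.6 4.6
   vertex 3.4 0.2 0.8
  endloop
 endfacet
 facet normal 0.978 -0.206 0.031
  outer loop
   vertex 4.0 3.4 3.2
   vertex 3.4 0.2 0.8
   vertex 4.2 4.2 2.2
  endloop
 endfacet
 facet normal 0.127 0.992 0.017
  outer loop
   vertex 2.8 4.4 1.0
   vertex 0.8 4.6 4.4
   vertex 4.2 4.2 2.2
  endloop
 endfacet
 facet normal -0.826 0.257 -0.501
  outer loop
   vertex 2.8 4.4 1.0
   vertex 1.2 1.6 2.2
   vertex 0.8 4.6 4.4
  endloop
 endfacet
 facet normal 0.656 0.129 -0.744
  outer loop
   vertex 2.8 4.4 1.0
   vertex 4.2 4.2 2.2
   vertex 3.4 0.2 0.8
  endloop
 endfacet
 facet normal -0.554 -0.040 -0.831
  outer loop
   vertex 2.8 4.4 1.0
   vertex 3.4 0.2 0.8
   vertex 1.2 1.6 2.2
  endloop
 endfacet
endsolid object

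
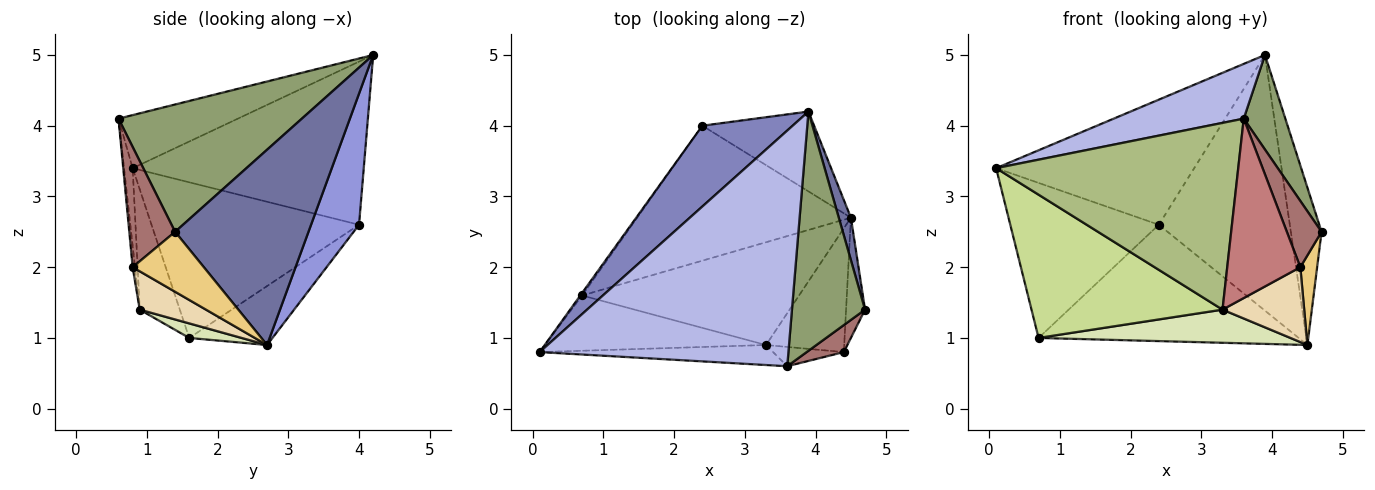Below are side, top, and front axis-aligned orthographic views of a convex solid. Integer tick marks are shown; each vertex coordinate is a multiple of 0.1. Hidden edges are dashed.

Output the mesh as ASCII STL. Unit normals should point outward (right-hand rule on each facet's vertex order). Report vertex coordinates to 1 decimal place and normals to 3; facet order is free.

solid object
 facet normal 0.973 0.224 0.060
  outer loop
   vertex 4.5 2.7 0.9
   vertex 3.9 4.2 5.0
   vertex 4.7 1.4 2.5
  endloop
 endfacet
 facet normal -0.700 0.600 0.387
  outer loop
   vertex 2.4 4.0 2.6
   vertex 0.1 0.8 3.4
   vertex 3.9 4.2 5.0
  endloop
 endfacet
 facet normal 0.330 0.901 -0.281
  outer loop
   vertex 2.4 4.0 2.6
   vertex 3.9 4.2 5.0
   vertex 4.5 2.7 0.9
  endloop
 endfacet
 facet normal -0.203 -0.221 0.954
  outer loop
   vertex 3.6 0.6 4.1
   vertex 3.9 4.2 5.0
   vertex 0.1 0.8 3.4
  endloop
 endfacet
 facet normal 0.851 -0.193 0.489
  outer loop
   vertex 3.6 0.6 4.1
   vertex 4.7 1.4 2.5
   vertex 3.9 4.2 5.0
  endloop
 endfacet
 facet normal -0.035 -0.994 -0.106
  outer loop
   vertex 3.3 0.9 1.4
   vertex 3.6 0.6 4.1
   vertex 0.1 0.8 3.4
  endloop
 endfacet
 facet normal -0.192 -0.916 -0.353
  outer loop
   vertex 0.7 1.6 1.0
   vertex 3.3 0.9 1.4
   vertex 0.1 0.8 3.4
  endloop
 endfacet
 facet normal 0.064 -0.306 -0.950
  outer loop
   vertex 0.7 1.6 1.0
   vertex 4.5 2.7 0.9
   vertex 3.3 0.9 1.4
  endloop
 endfacet
 facet normal -0.813 0.582 -0.009
  outer loop
   vertex 0.7 1.6 1.0
   vertex 0.1 0.8 3.4
   vertex 2.4 4.0 2.6
  endloop
 endfacet
 facet normal -0.205 0.639 -0.741
  outer loop
   vertex 0.7 1.6 1.0
   vertex 2.4 4.0 2.6
   vertex 4.5 2.7 0.9
  endloop
 endfacet
 facet normal 0.930 -0.220 -0.295
  outer loop
   vertex 4.4 0.8 2.0
   vertex 4.5 2.7 0.9
   vertex 4.7 1.4 2.5
  endloop
 endfacet
 facet normal 0.387 -0.477 -0.789
  outer loop
   vertex 4.4 0.8 2.0
   vertex 3.3 0.9 1.4
   vertex 4.5 2.7 0.9
  endloop
 endfacet
 facet normal 0.774 -0.586 0.239
  outer loop
   vertex 4.4 0.8 2.0
   vertex 4.7 1.4 2.5
   vertex 3.6 0.6 4.1
  endloop
 endfacet
 facet normal -0.032 -0.994 -0.107
  outer loop
   vertex 4.4 0.8 2.0
   vertex 3.6 0.6 4.1
   vertex 3.3 0.9 1.4
  endloop
 endfacet
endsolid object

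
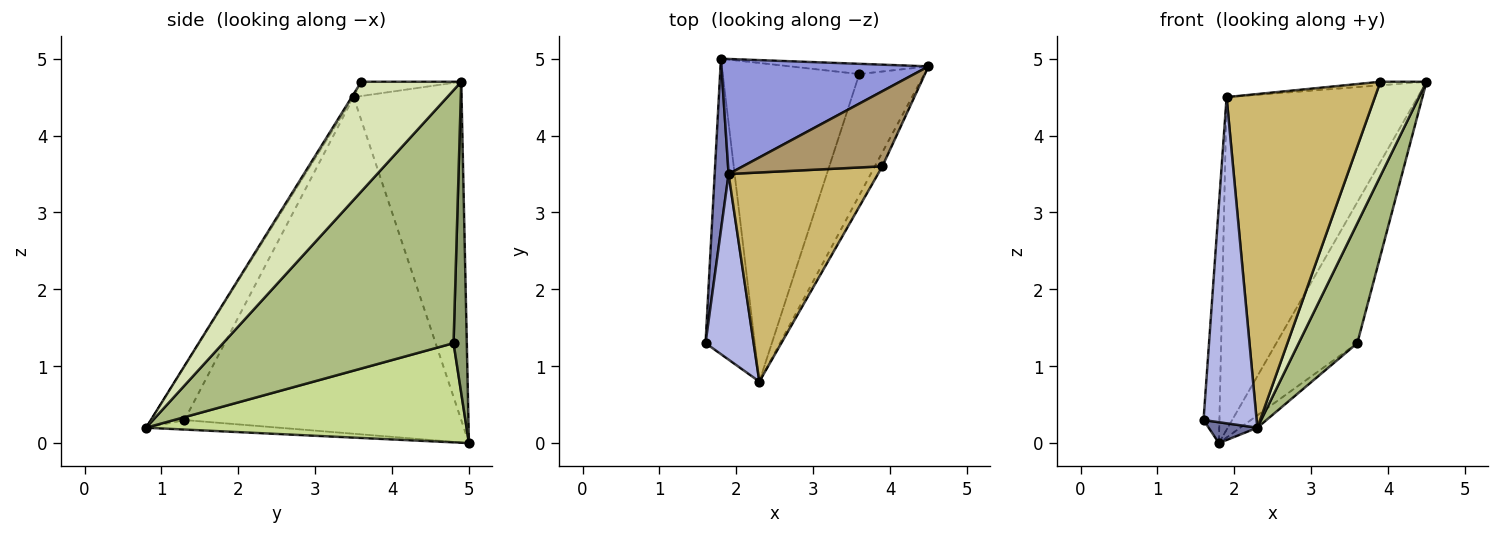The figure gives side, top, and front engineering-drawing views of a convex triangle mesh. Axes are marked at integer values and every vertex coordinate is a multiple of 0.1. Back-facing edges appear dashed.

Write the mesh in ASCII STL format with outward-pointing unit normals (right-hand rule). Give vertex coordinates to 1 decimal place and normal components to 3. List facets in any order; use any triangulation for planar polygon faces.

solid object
 facet normal -0.189 -0.069 -0.979
  outer loop
   vertex 2.3 0.8 0.2
   vertex 1.6 1.3 0.3
   vertex 1.8 5.0 0.0
  endloop
 endfacet
 facet normal -0.998 0.057 0.041
  outer loop
   vertex 1.9 3.5 4.5
   vertex 1.8 5.0 0.0
   vertex 1.6 1.3 0.3
  endloop
 endfacet
 facet normal -0.471 0.834 0.288
  outer loop
   vertex 1.9 3.5 4.5
   vertex 4.5 4.9 4.7
   vertex 1.8 5.0 0.0
  endloop
 endfacet
 facet normal -0.482 -0.762 0.433
  outer loop
   vertex 1.9 3.5 4.5
   vertex 1.6 1.3 0.3
   vertex 2.3 0.8 0.2
  endloop
 endfacet
 facet normal 0.161 0.984 -0.072
  outer loop
   vertex 3.6 4.8 1.3
   vertex 1.8 5.0 0.0
   vertex 4.5 4.9 4.7
  endloop
 endfacet
 facet normal 0.940 -0.239 -0.242
  outer loop
   vertex 3.6 4.8 1.3
   vertex 4.5 4.9 4.7
   vertex 2.3 0.8 0.2
  endloop
 endfacet
 facet normal 0.587 0.031 -0.809
  outer loop
   vertex 3.6 4.8 1.3
   vertex 2.3 0.8 0.2
   vertex 1.8 5.0 0.0
  endloop
 endfacet
 facet normal 0.906 -0.418 -0.062
  outer loop
   vertex 3.9 3.6 4.7
   vertex 2.3 0.8 0.2
   vertex 4.5 4.9 4.7
  endloop
 endfacet
 facet normal -0.102 0.047 0.994
  outer loop
   vertex 3.9 3.6 4.7
   vertex 4.5 4.9 4.7
   vertex 1.9 3.5 4.5
  endloop
 endfacet
 facet normal -0.011 -0.847 0.531
  outer loop
   vertex 3.9 3.6 4.7
   vertex 1.9 3.5 4.5
   vertex 2.3 0.8 0.2
  endloop
 endfacet
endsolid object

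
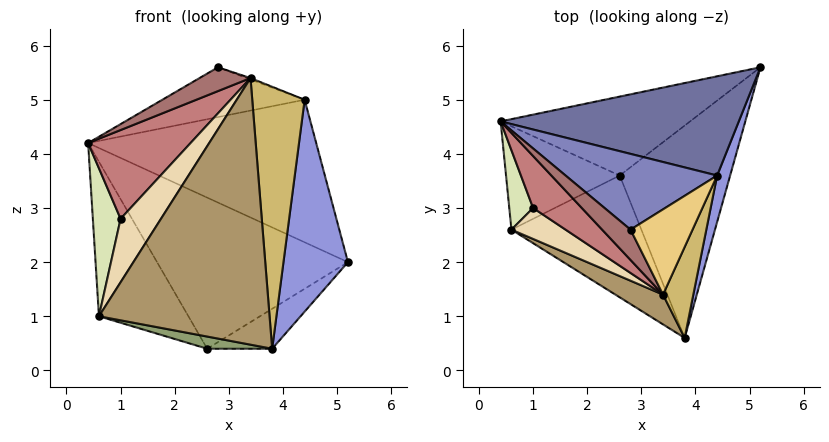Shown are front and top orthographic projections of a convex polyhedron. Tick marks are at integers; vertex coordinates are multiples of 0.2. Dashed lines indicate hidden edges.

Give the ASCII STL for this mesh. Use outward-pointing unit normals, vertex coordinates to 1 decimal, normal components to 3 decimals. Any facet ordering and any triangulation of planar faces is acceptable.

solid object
 facet normal 0.091 0.817 0.569
  outer loop
   vertex 4.4 3.6 5.0
   vertex 5.2 5.6 2.0
   vertex 0.4 4.6 4.2
  endloop
 endfacet
 facet normal -0.030 0.549 0.835
  outer loop
   vertex 4.4 3.6 5.0
   vertex 0.4 4.6 4.2
   vertex 2.8 2.6 5.6
  endloop
 endfacet
 facet normal 0.956 -0.288 0.063
  outer loop
   vertex 4.4 3.6 5.0
   vertex 3.8 0.6 0.4
   vertex 5.2 5.6 2.0
  endloop
 endfacet
 facet normal 0.420 0.168 -0.892
  outer loop
   vertex 2.6 3.6 0.4
   vertex 5.2 5.6 2.0
   vertex 3.8 0.6 0.4
  endloop
 endfacet
 facet normal -0.241 -0.097 -0.966
  outer loop
   vertex 2.6 3.6 0.4
   vertex 3.8 0.6 0.4
   vertex 0.6 2.6 1.0
  endloop
 endfacet
 facet normal -0.369 0.824 -0.430
  outer loop
   vertex 2.6 3.6 0.4
   vertex 0.4 4.6 4.2
   vertex 5.2 5.6 2.0
  endloop
 endfacet
 facet normal -0.503 0.718 -0.480
  outer loop
   vertex 2.6 3.6 0.4
   vertex 0.6 2.6 1.0
   vertex 0.4 4.6 4.2
  endloop
 endfacet
 facet normal -0.780 -0.551 0.296
  outer loop
   vertex 1.0 3.0 2.8
   vertex 0.4 4.6 4.2
   vertex 0.6 2.6 1.0
  endloop
 endfacet
 facet normal -0.515 -0.852 0.095
  outer loop
   vertex 3.4 1.4 5.4
   vertex 0.6 2.6 1.0
   vertex 3.8 0.6 0.4
  endloop
 endfacet
 facet normal 0.911 -0.390 0.135
  outer loop
   vertex 3.4 1.4 5.4
   vertex 3.8 0.6 0.4
   vertex 4.4 3.6 5.0
  endloop
 endfacet
 facet normal 0.343 0.015 0.939
  outer loop
   vertex 3.4 1.4 5.4
   vertex 4.4 3.6 5.0
   vertex 2.8 2.6 5.6
  endloop
 endfacet
 facet normal -0.732 -0.612 0.299
  outer loop
   vertex 3.4 1.4 5.4
   vertex 1.0 3.0 2.8
   vertex 0.6 2.6 1.0
  endloop
 endfacet
 facet normal -0.698 -0.443 0.563
  outer loop
   vertex 3.4 1.4 5.4
   vertex 2.8 2.6 5.6
   vertex 0.4 4.6 4.2
  endloop
 endfacet
 facet normal -0.747 -0.574 0.336
  outer loop
   vertex 3.4 1.4 5.4
   vertex 0.4 4.6 4.2
   vertex 1.0 3.0 2.8
  endloop
 endfacet
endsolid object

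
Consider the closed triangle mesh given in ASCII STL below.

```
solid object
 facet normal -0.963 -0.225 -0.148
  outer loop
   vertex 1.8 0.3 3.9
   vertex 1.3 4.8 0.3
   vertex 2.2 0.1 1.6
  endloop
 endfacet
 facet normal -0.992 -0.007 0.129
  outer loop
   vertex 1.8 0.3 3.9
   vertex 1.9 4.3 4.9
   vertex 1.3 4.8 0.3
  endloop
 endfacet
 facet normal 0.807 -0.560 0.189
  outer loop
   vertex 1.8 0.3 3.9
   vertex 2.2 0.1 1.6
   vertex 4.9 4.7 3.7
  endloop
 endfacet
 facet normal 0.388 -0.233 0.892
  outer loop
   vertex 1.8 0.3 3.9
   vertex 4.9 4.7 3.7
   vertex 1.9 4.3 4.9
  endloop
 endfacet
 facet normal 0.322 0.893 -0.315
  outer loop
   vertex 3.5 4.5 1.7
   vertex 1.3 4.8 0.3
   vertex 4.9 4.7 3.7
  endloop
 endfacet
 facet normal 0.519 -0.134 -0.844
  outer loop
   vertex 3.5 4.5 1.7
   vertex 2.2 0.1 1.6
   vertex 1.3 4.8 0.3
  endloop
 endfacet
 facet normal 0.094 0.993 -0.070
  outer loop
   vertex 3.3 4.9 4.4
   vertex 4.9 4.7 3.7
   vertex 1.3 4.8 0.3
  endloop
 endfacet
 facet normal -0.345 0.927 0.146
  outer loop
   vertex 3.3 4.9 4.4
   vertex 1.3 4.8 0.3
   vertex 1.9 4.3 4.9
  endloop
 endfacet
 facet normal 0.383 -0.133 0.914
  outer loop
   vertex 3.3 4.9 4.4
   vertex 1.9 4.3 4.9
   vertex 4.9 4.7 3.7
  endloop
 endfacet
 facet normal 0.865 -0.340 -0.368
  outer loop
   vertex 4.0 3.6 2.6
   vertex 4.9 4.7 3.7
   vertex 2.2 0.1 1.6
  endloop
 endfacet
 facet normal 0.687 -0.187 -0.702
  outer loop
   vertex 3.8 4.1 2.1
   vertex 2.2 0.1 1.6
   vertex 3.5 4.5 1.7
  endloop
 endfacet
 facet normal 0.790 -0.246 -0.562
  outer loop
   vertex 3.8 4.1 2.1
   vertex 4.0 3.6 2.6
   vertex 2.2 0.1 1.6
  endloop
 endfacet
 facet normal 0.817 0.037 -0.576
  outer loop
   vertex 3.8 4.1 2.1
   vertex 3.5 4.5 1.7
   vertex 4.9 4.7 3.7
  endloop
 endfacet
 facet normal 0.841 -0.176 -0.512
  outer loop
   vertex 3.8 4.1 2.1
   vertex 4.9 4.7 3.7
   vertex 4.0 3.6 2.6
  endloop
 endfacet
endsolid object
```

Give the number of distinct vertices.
9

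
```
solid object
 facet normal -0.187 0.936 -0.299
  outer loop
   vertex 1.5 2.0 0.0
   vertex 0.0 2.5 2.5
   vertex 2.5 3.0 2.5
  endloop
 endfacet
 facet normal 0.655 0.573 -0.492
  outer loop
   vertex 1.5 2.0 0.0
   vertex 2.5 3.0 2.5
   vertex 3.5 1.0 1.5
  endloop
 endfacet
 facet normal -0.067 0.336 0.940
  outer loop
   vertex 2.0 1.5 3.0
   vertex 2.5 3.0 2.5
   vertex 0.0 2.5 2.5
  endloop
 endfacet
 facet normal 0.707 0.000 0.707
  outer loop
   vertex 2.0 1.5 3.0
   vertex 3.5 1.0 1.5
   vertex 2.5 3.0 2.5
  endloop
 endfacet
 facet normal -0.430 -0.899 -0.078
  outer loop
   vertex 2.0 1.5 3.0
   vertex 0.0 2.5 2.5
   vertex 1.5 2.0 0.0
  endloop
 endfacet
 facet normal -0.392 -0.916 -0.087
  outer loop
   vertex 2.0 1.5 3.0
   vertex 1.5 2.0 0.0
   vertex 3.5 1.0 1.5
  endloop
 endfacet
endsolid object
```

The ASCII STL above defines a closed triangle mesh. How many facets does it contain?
6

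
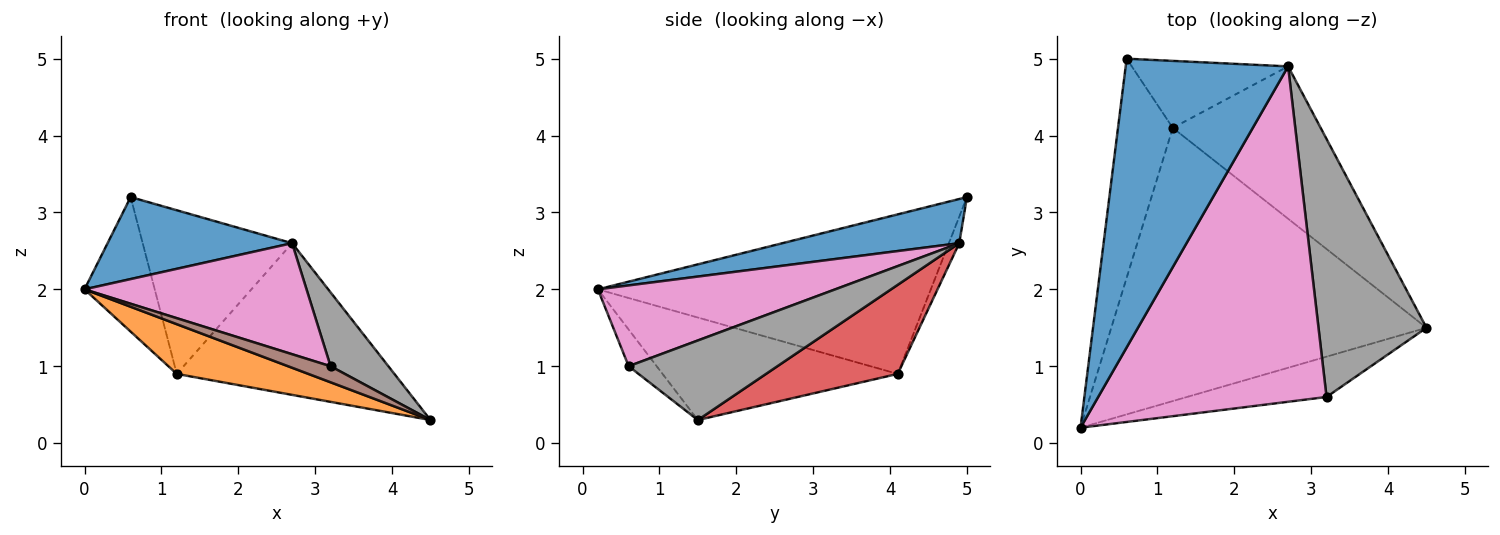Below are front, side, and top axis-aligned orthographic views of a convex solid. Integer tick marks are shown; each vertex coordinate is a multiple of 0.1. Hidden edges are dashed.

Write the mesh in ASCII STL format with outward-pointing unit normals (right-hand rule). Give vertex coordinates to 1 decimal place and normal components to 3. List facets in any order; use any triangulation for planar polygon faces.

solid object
 facet normal 0.253 -0.264 0.931
  outer loop
   vertex 2.7 4.9 2.6
   vertex 0.6 5.0 3.2
   vertex 0.0 0.2 2.0
  endloop
 endfacet
 facet normal -0.305 -0.171 -0.937
  outer loop
   vertex 1.2 4.1 0.9
   vertex 4.5 1.5 0.3
   vertex 0.0 0.2 2.0
  endloop
 endfacet
 facet normal -0.928 0.196 -0.318
  outer loop
   vertex 1.2 4.1 0.9
   vertex 0.0 0.2 2.0
   vertex 0.6 5.0 3.2
  endloop
 endfacet
 facet normal 0.393 0.649 -0.652
  outer loop
   vertex 1.2 4.1 0.9
   vertex 2.7 4.9 2.6
   vertex 4.5 1.5 0.3
  endloop
 endfacet
 facet normal -0.064 0.924 -0.378
  outer loop
   vertex 1.2 4.1 0.9
   vertex 0.6 5.0 3.2
   vertex 2.7 4.9 2.6
  endloop
 endfacet
 facet normal -0.237 -0.359 -0.903
  outer loop
   vertex 3.2 0.6 1.0
   vertex 0.0 0.2 2.0
   vertex 4.5 1.5 0.3
  endloop
 endfacet
 facet normal 0.318 -0.298 0.900
  outer loop
   vertex 3.2 0.6 1.0
   vertex 2.7 4.9 2.6
   vertex 0.0 0.2 2.0
  endloop
 endfacet
 facet normal 0.578 -0.225 0.785
  outer loop
   vertex 3.2 0.6 1.0
   vertex 4.5 1.5 0.3
   vertex 2.7 4.9 2.6
  endloop
 endfacet
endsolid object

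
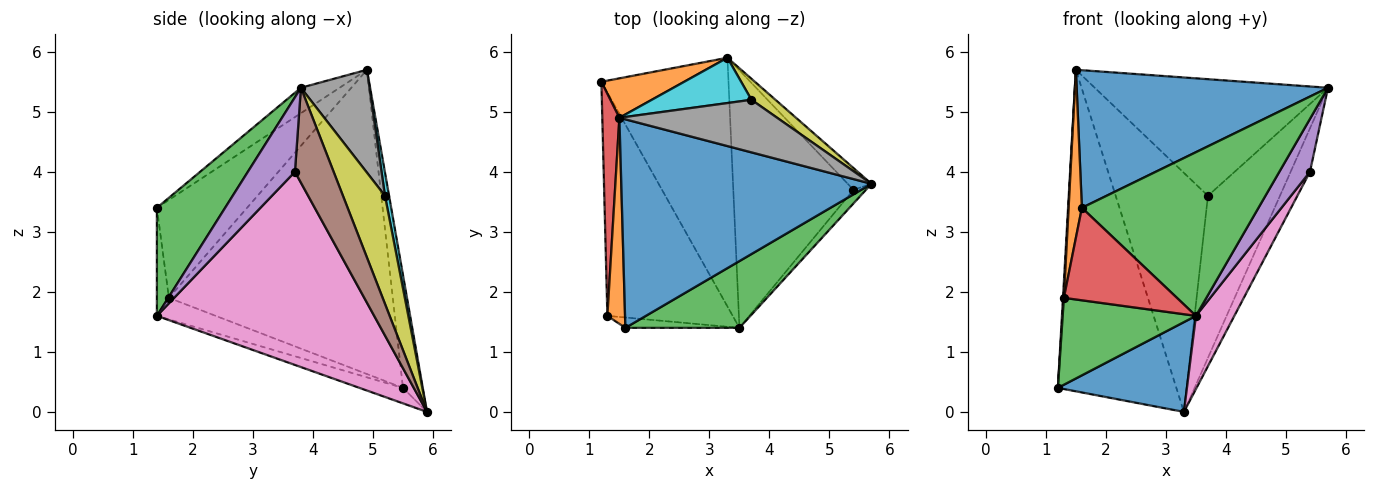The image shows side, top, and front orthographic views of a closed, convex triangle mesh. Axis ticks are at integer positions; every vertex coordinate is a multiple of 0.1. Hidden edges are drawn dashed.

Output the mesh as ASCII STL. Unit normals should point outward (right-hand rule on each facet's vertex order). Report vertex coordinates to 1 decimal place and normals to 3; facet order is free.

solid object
 facet normal -0.114 -0.337 -0.934
  outer loop
   vertex 3.3 5.9 0.0
   vertex 3.5 1.4 1.6
   vertex 1.2 5.5 0.4
  endloop
 endfacet
 facet normal -0.164 0.979 0.120
  outer loop
   vertex 3.3 5.9 0.0
   vertex 1.2 5.5 0.4
   vertex 1.5 4.9 5.7
  endloop
 endfacet
 facet normal -0.158 -0.358 -0.920
  outer loop
   vertex 1.3 1.6 1.9
   vertex 1.2 5.5 0.4
   vertex 3.5 1.4 1.6
  endloop
 endfacet
 facet normal -0.998 -0.004 0.056
  outer loop
   vertex 1.3 1.6 1.9
   vertex 1.5 4.9 5.7
   vertex 1.2 5.5 0.4
  endloop
 endfacet
 facet normal 0.830 -0.540 -0.139
  outer loop
   vertex 5.4 3.7 4.0
   vertex 5.7 3.8 5.4
   vertex 3.5 1.4 1.6
  endloop
 endfacet
 facet normal 0.873 0.436 -0.218
  outer loop
   vertex 5.4 3.7 4.0
   vertex 3.3 5.9 0.0
   vertex 5.7 3.8 5.4
  endloop
 endfacet
 facet normal 0.840 -0.148 -0.522
  outer loop
   vertex 5.4 3.7 4.0
   vertex 3.5 1.4 1.6
   vertex 3.3 5.9 0.0
  endloop
 endfacet
 facet normal 0.259 0.880 0.397
  outer loop
   vertex 3.7 5.2 3.6
   vertex 1.5 4.9 5.7
   vertex 5.7 3.8 5.4
  endloop
 endfacet
 facet normal 0.501 0.858 0.111
  outer loop
   vertex 3.7 5.2 3.6
   vertex 5.7 3.8 5.4
   vertex 3.3 5.9 0.0
  endloop
 endfacet
 facet normal 0.044 0.982 0.186
  outer loop
   vertex 3.7 5.2 3.6
   vertex 3.3 5.9 0.0
   vertex 1.5 4.9 5.7
  endloop
 endfacet
 facet normal -0.084 -0.549 0.832
  outer loop
   vertex 1.6 1.4 3.4
   vertex 5.7 3.8 5.4
   vertex 1.5 4.9 5.7
  endloop
 endfacet
 facet normal -0.974 -0.143 0.176
  outer loop
   vertex 1.6 1.4 3.4
   vertex 1.5 4.9 5.7
   vertex 1.3 1.6 1.9
  endloop
 endfacet
 facet normal 0.337 -0.872 0.356
  outer loop
   vertex 1.6 1.4 3.4
   vertex 3.5 1.4 1.6
   vertex 5.7 3.8 5.4
  endloop
 endfacet
 facet normal -0.105 -0.988 -0.111
  outer loop
   vertex 1.6 1.4 3.4
   vertex 1.3 1.6 1.9
   vertex 3.5 1.4 1.6
  endloop
 endfacet
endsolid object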